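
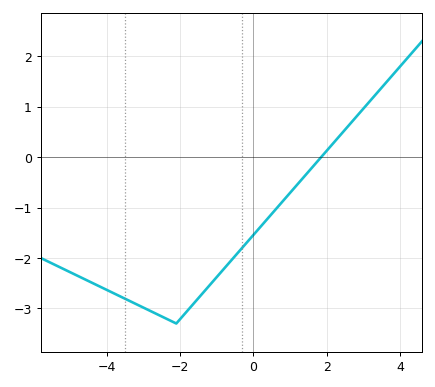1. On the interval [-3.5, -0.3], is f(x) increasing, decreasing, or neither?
neither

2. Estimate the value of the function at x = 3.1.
1.05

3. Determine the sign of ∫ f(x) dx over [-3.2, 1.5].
negative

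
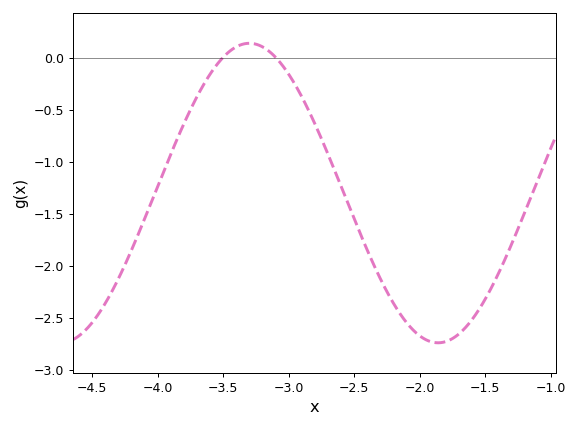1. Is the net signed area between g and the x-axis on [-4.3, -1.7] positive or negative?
negative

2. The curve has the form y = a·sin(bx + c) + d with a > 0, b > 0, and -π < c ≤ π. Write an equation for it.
y = 1.44sin(2.2x + 2.5) - 1.3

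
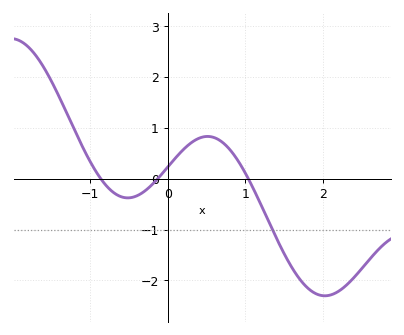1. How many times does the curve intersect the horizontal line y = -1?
1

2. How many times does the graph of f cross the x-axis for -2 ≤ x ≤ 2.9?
3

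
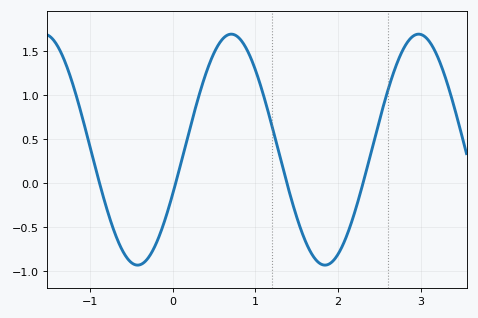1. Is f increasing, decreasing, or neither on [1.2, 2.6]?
neither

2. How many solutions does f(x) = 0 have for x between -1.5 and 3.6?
4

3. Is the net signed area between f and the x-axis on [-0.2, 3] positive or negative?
positive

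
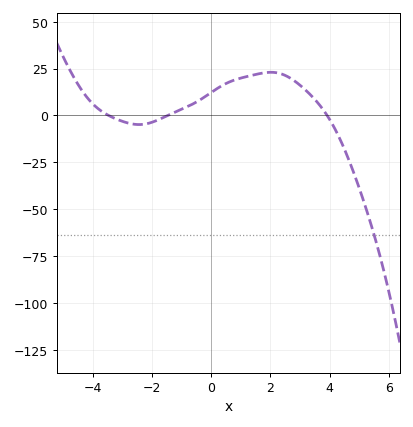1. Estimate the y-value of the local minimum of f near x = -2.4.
-4.89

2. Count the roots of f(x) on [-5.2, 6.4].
3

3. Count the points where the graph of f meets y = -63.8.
1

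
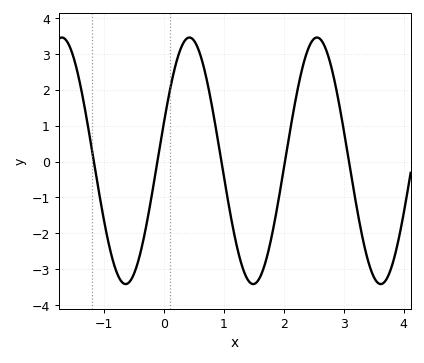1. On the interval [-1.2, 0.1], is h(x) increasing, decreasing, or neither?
neither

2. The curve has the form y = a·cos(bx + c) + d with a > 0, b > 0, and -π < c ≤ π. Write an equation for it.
y = 3.44cos(3x - 1.3) + 0.02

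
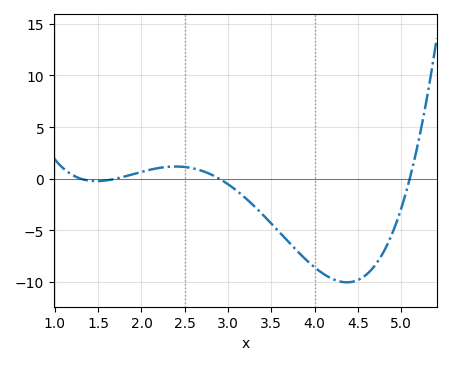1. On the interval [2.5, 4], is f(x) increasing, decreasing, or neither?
decreasing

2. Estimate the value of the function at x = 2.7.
0.766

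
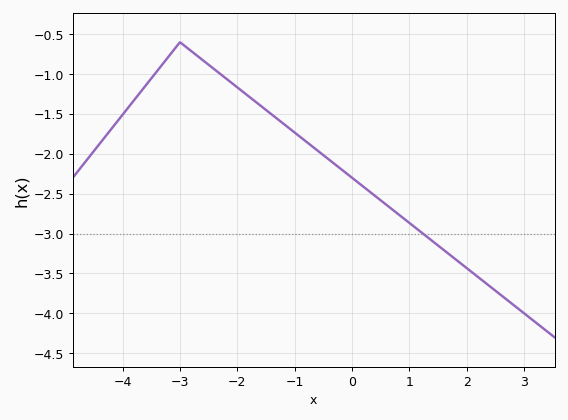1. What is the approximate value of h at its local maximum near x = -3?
-0.6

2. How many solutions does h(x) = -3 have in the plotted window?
1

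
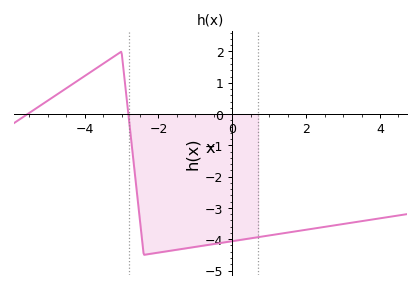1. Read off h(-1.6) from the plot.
-4.4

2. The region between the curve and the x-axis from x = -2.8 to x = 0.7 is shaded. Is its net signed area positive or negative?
negative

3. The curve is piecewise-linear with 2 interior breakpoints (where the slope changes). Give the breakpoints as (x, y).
(-3, 2); (-2.4, -4.5)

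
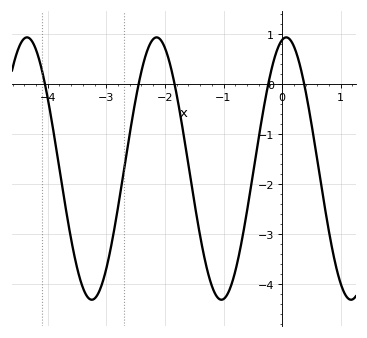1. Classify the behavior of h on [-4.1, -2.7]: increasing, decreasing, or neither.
neither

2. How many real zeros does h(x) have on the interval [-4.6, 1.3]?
5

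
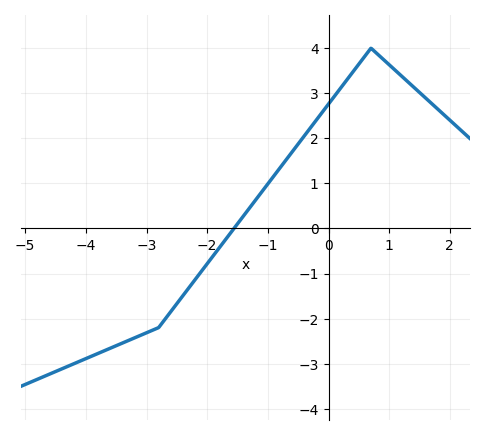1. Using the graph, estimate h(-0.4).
2.1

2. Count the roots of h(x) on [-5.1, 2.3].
1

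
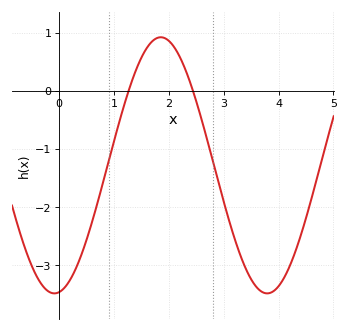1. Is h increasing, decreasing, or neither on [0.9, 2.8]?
neither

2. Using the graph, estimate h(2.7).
-0.8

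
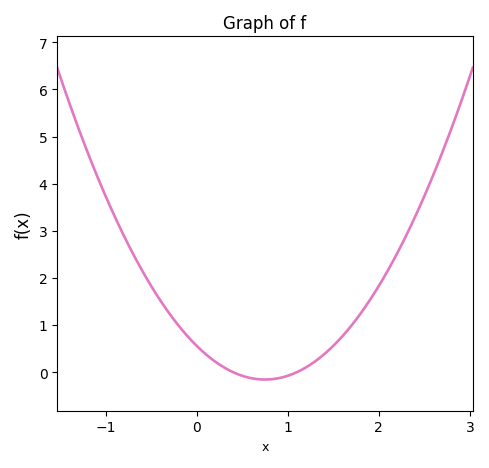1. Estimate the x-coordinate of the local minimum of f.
0.8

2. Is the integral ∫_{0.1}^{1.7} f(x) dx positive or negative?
positive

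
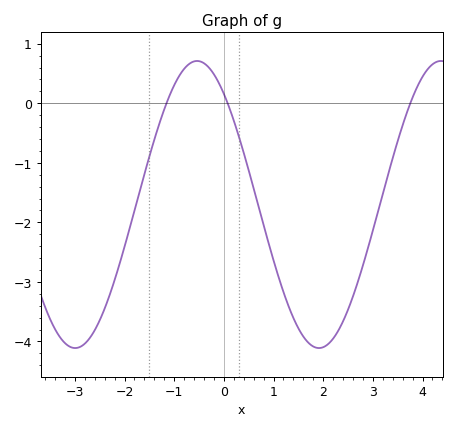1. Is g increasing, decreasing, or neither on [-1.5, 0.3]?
neither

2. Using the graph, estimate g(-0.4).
0.672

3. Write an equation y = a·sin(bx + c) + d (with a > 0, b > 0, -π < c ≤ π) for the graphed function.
y = 2.41sin(1.28x + 2.26) - 1.7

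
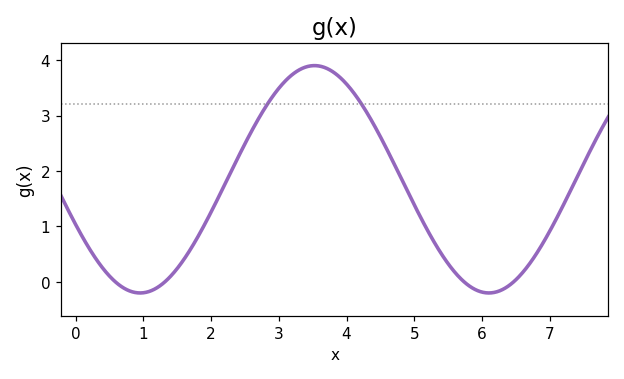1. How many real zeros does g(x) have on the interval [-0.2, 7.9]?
4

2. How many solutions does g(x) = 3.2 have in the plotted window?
2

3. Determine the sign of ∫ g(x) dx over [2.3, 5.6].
positive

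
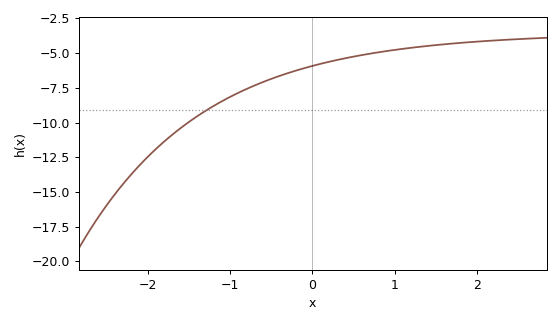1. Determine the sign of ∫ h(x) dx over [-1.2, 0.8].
negative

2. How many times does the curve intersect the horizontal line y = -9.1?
1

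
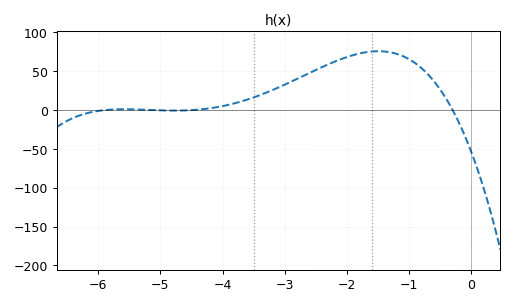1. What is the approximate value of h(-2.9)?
36.5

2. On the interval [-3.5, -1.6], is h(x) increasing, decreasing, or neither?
increasing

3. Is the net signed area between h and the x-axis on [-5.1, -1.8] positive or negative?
positive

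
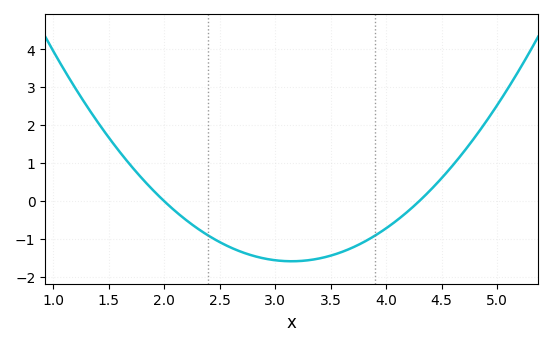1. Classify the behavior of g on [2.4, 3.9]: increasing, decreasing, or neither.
neither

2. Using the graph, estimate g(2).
0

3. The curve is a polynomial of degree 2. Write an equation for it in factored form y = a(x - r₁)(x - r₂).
y = 1.2(x - 2)(x - 4.3)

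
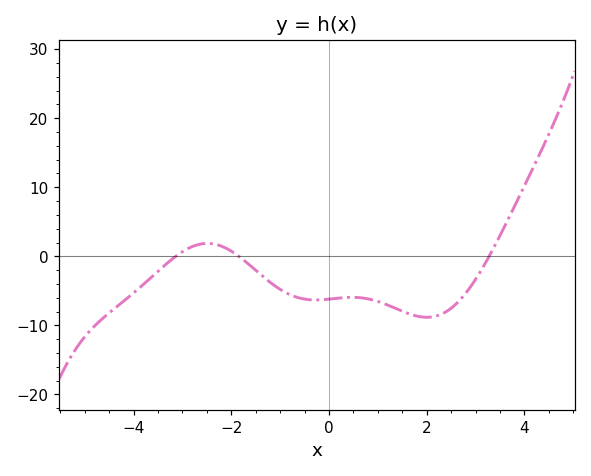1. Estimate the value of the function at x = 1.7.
-8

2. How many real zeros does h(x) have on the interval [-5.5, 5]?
3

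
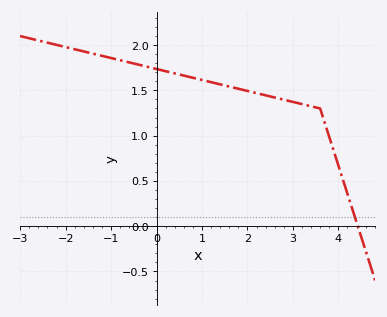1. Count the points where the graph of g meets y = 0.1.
1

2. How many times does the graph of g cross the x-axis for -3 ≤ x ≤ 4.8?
1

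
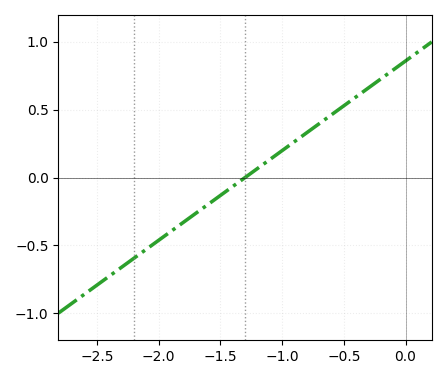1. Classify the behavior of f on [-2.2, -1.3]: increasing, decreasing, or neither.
increasing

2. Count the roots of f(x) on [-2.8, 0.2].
1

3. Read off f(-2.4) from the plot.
-0.75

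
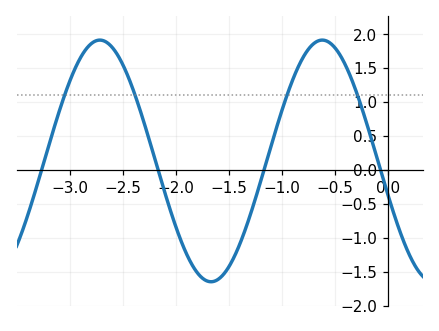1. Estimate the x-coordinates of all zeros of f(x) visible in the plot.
-3.3, -2.2, -1.2, -0.1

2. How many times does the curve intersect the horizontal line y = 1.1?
4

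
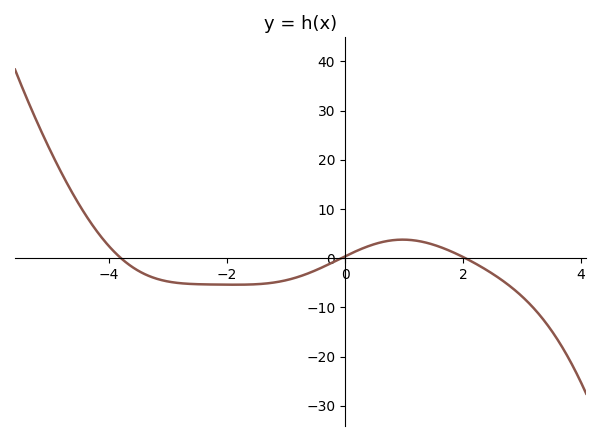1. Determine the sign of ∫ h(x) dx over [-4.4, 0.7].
negative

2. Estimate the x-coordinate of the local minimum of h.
-1.8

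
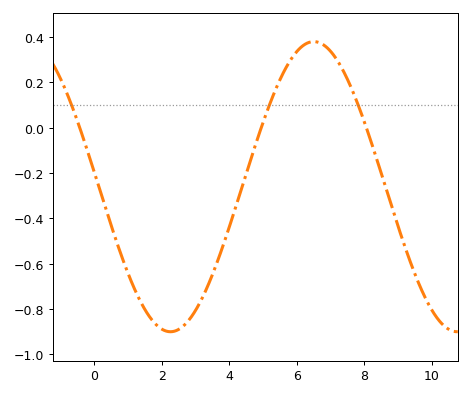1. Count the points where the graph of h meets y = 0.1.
3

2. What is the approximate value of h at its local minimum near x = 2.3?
-0.9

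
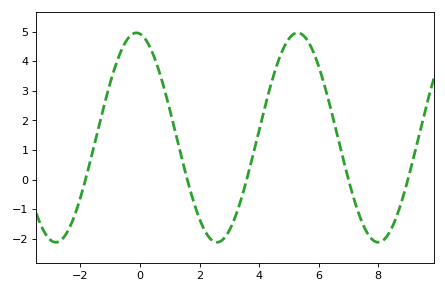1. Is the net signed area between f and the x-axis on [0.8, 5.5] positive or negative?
positive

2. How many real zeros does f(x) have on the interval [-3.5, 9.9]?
5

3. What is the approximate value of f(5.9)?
4.1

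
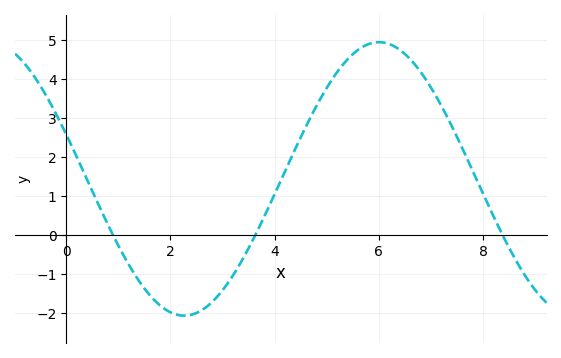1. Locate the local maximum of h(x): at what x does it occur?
6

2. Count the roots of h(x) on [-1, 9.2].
3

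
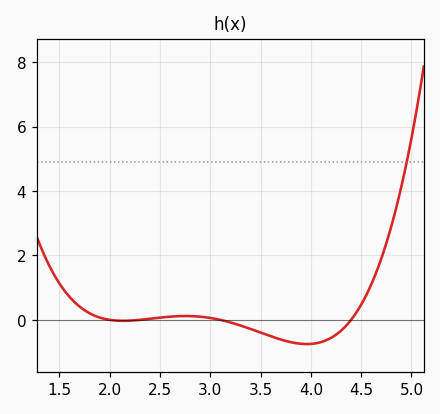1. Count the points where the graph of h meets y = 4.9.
1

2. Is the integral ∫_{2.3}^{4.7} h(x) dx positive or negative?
negative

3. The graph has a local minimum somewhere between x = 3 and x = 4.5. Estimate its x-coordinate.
4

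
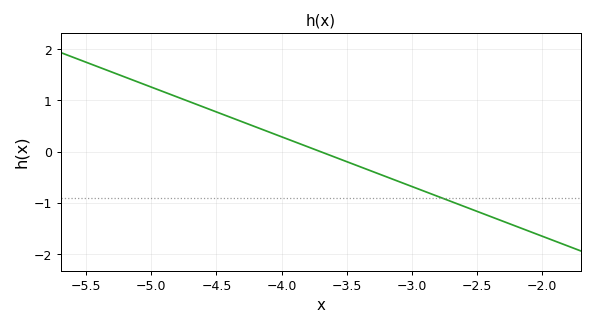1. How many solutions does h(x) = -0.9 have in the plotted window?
1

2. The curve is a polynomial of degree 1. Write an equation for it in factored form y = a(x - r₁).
y = -0.97(x + 3.7)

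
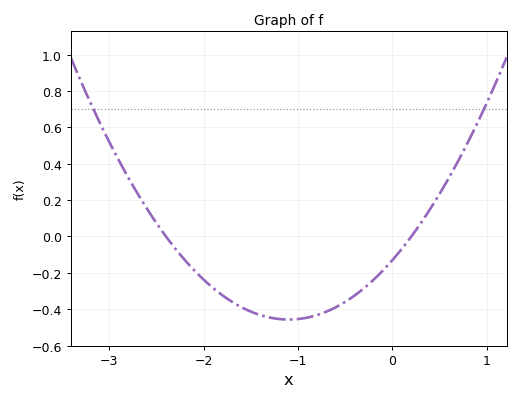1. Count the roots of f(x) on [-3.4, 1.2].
2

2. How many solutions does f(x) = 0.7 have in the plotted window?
2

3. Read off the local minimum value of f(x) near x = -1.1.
-0.46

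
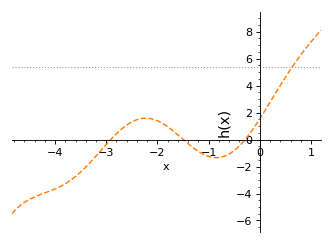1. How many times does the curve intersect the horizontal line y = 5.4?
1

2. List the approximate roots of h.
-2.91, -1.49, -0.288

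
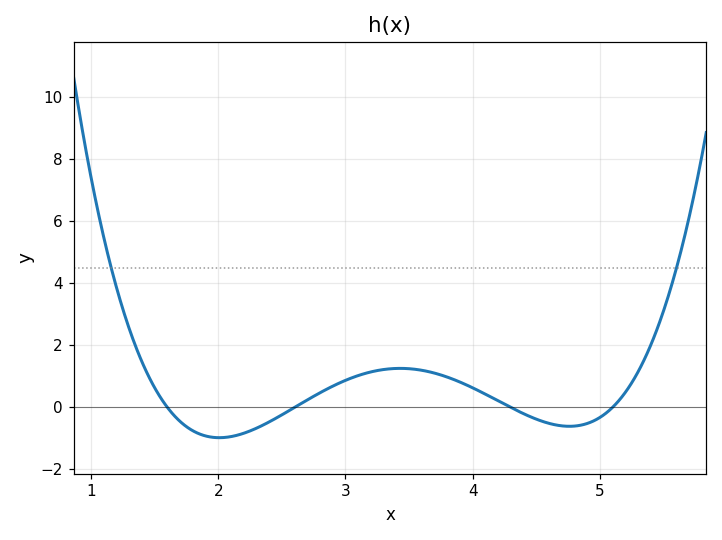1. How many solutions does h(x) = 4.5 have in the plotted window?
2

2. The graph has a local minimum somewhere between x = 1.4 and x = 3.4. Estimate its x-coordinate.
2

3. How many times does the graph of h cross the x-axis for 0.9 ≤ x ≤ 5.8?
4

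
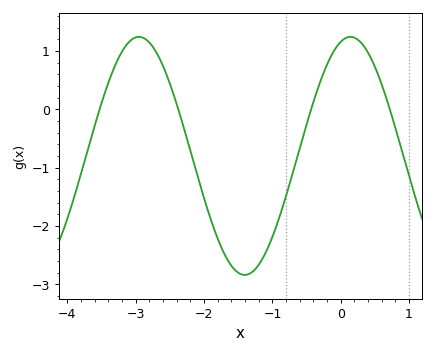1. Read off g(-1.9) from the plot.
-1.89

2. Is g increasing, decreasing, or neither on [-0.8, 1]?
neither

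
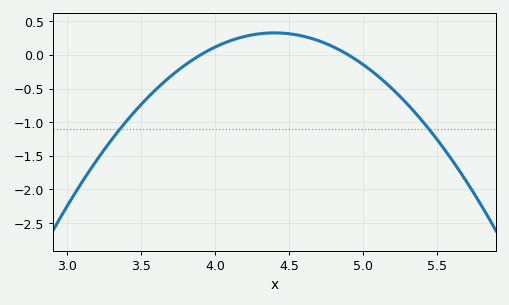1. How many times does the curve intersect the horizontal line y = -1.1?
2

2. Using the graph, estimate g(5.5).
-1.26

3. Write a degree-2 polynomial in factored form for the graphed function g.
y = -1.31(x - 3.9)(x - 4.9)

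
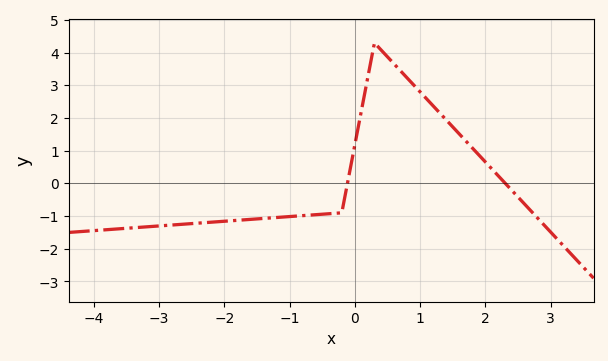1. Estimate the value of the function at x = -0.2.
-0.9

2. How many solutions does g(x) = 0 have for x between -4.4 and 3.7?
2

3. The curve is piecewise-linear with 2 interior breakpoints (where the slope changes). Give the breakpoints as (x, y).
(-0.2, -0.9); (0.3, 4.3)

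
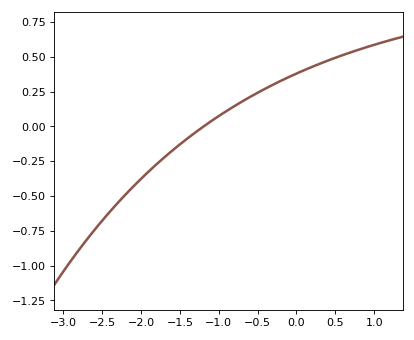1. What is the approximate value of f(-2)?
-0.4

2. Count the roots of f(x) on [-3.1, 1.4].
1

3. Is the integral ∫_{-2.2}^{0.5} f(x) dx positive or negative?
positive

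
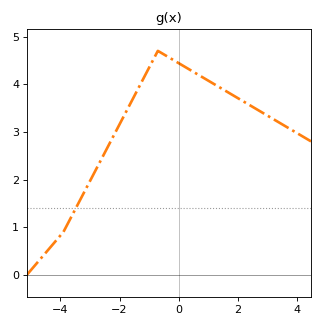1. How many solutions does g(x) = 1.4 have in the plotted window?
1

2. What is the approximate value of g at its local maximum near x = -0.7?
4.7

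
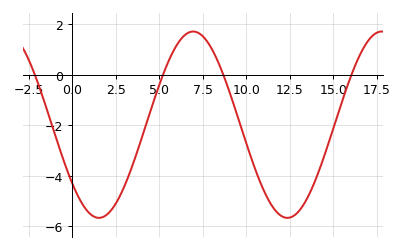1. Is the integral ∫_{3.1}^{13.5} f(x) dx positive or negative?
negative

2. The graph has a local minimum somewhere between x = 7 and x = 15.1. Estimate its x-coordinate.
12.4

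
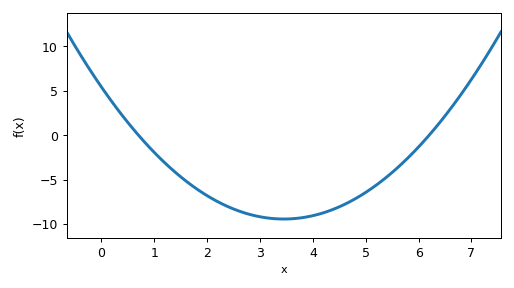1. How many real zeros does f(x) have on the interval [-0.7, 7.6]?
2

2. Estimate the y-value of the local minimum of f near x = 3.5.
-9.45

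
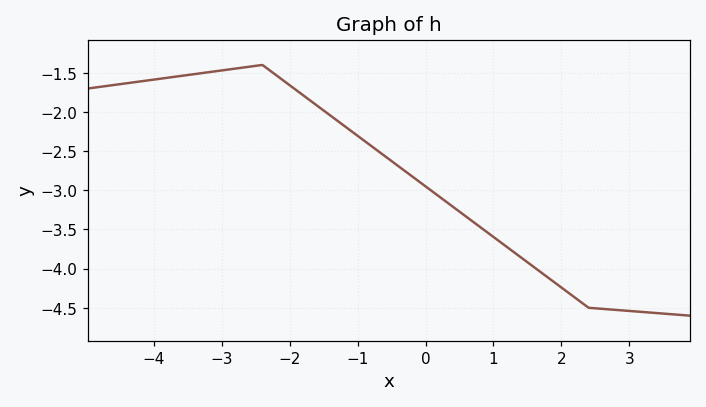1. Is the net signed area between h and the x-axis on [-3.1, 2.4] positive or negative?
negative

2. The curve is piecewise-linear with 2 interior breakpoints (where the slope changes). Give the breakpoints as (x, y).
(-2.4, -1.4); (2.4, -4.5)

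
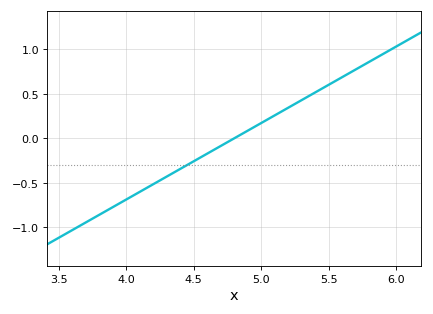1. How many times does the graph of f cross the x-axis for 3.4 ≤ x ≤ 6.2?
1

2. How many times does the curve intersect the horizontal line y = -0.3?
1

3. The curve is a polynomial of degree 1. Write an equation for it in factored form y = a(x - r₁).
y = 0.86(x - 4.8)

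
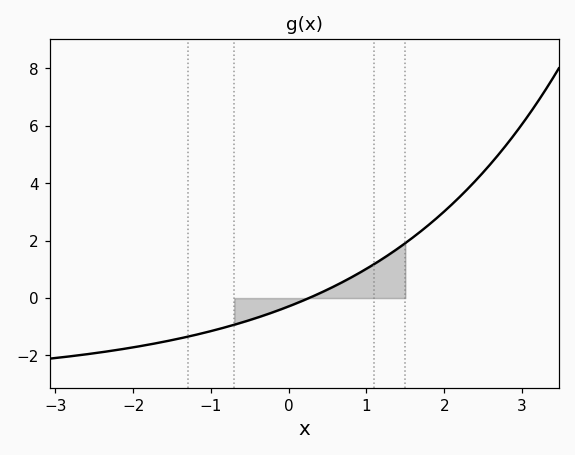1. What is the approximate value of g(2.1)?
3.2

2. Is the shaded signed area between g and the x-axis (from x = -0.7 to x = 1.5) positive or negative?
positive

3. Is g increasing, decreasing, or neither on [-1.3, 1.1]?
increasing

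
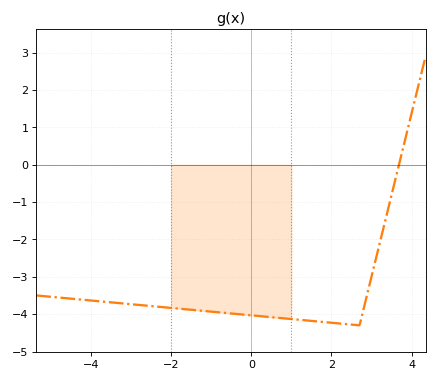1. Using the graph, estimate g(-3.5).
-3.7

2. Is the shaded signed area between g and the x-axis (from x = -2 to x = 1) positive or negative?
negative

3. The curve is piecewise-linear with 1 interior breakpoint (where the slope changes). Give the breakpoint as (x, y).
(2.7, -4.3)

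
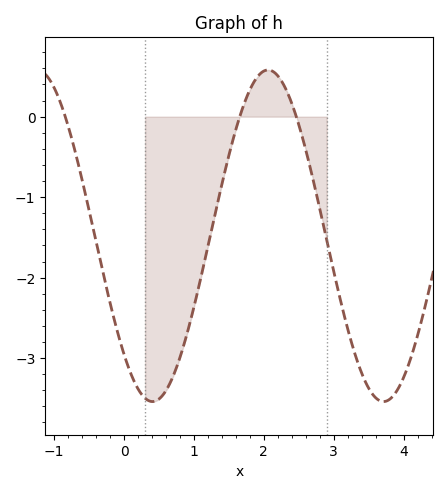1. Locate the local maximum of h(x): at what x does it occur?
2.06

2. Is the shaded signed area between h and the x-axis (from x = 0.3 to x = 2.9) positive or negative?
negative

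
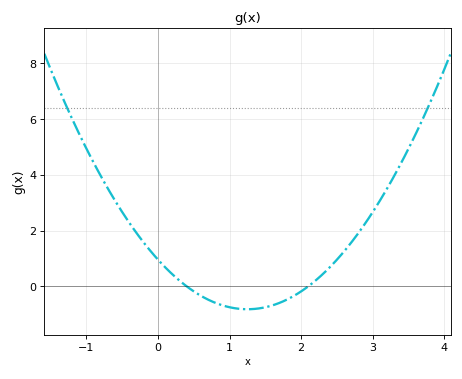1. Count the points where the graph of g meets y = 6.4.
2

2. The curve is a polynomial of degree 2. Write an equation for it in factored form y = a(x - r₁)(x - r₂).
y = 1.14(x - 0.4)(x - 2.1)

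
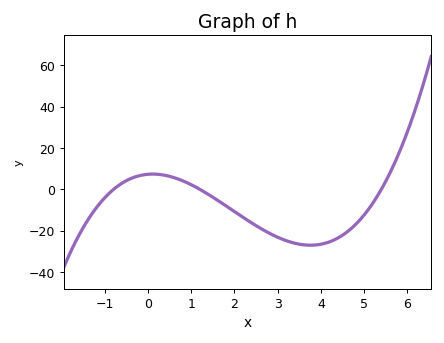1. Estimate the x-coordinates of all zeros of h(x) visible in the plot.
-0.8, 1.2, 5.4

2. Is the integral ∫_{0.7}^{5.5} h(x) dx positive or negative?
negative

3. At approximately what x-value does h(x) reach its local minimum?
3.76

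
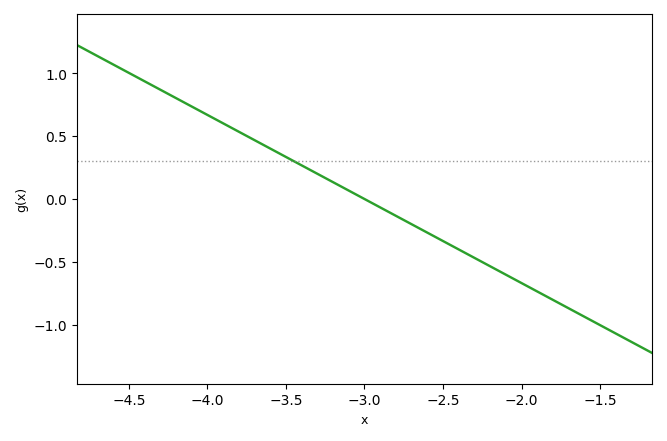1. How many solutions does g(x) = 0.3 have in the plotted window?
1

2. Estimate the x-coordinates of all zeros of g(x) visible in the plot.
-3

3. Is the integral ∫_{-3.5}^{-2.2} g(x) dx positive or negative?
negative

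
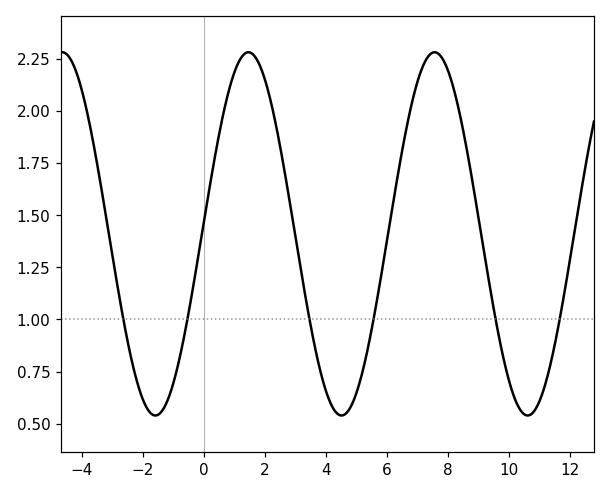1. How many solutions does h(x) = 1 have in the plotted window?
6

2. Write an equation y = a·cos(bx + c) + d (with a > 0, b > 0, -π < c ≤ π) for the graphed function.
y = 0.87cos(1x - 1.5) + 1.41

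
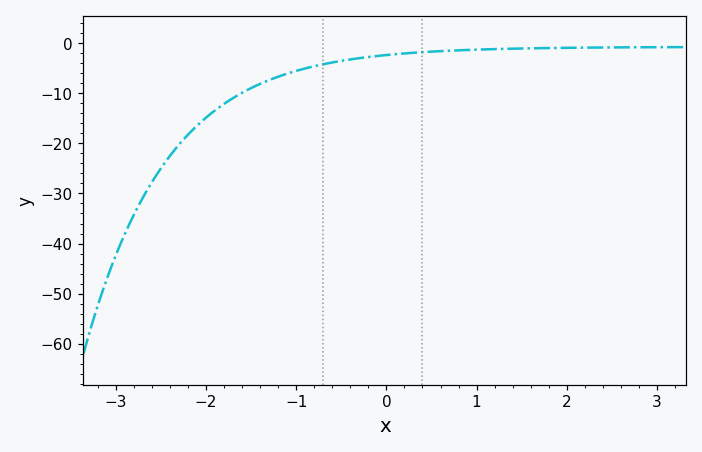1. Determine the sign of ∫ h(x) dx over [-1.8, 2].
negative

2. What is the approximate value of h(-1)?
-5.49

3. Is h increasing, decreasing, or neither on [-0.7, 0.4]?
increasing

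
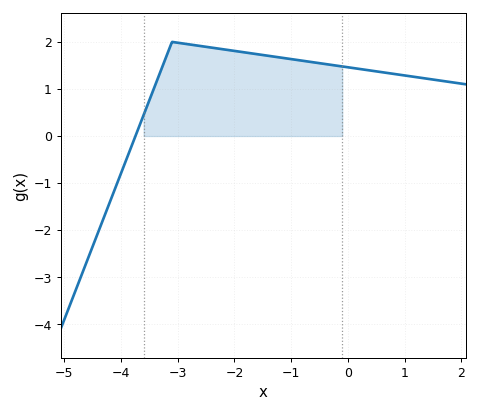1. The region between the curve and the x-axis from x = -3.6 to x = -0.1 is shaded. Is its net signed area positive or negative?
positive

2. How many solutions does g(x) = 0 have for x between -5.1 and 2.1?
1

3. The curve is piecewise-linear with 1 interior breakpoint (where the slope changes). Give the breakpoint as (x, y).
(-3.1, 2)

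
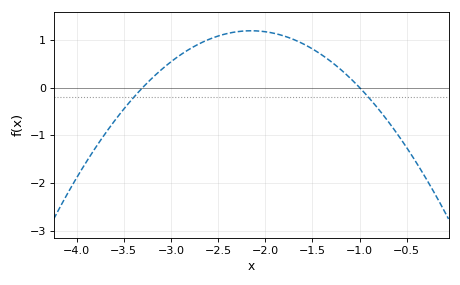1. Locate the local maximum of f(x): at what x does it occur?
-2.15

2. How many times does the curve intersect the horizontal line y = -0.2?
2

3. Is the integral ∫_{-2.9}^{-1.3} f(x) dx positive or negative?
positive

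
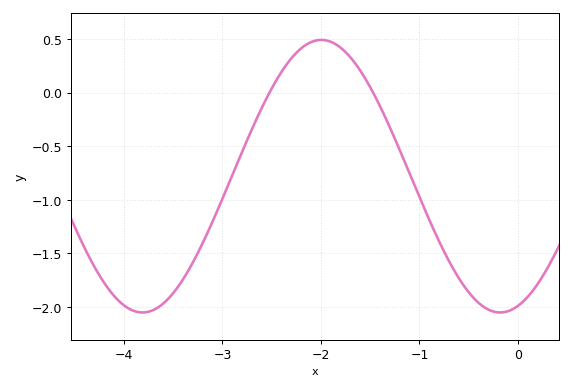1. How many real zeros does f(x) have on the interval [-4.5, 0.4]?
2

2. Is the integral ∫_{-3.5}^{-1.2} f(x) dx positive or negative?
negative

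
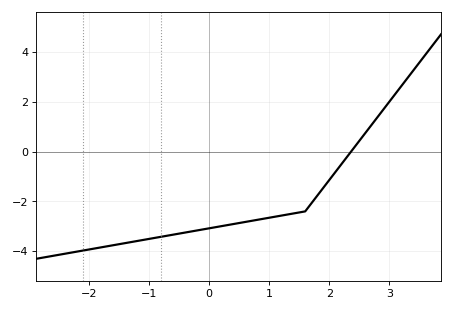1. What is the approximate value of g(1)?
-2.6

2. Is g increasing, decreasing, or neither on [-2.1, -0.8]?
increasing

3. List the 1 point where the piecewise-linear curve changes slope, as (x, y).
(1.6, -2.4)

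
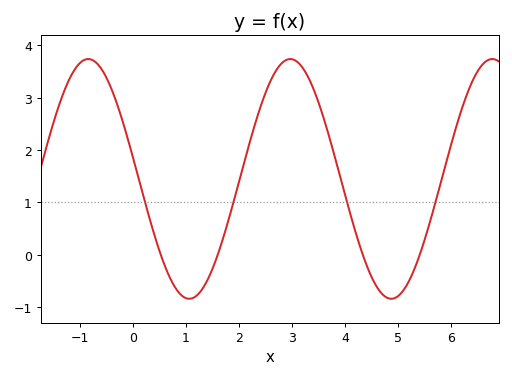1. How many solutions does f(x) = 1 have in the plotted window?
4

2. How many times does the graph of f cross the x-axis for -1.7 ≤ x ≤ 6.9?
4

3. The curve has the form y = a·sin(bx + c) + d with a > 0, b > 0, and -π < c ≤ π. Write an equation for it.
y = 2.29sin(1.65x + 2.96) + 1.45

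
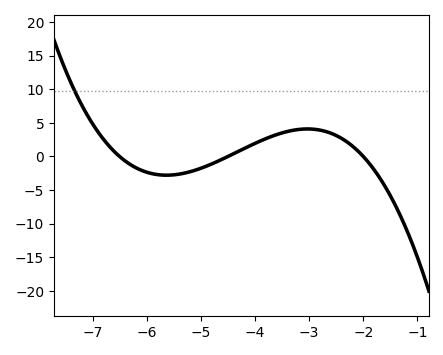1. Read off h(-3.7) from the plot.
3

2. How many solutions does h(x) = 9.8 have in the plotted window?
1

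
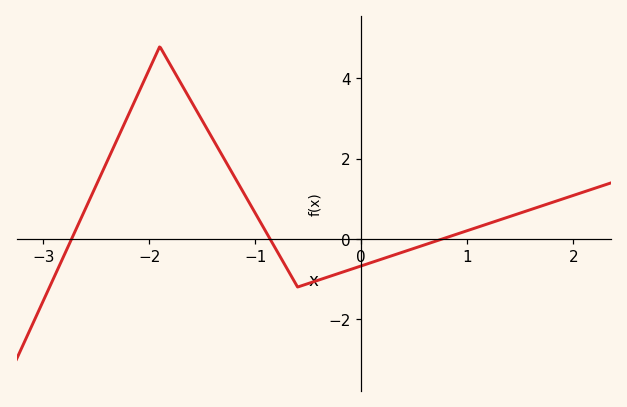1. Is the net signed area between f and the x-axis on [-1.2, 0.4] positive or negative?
negative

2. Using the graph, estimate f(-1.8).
4.34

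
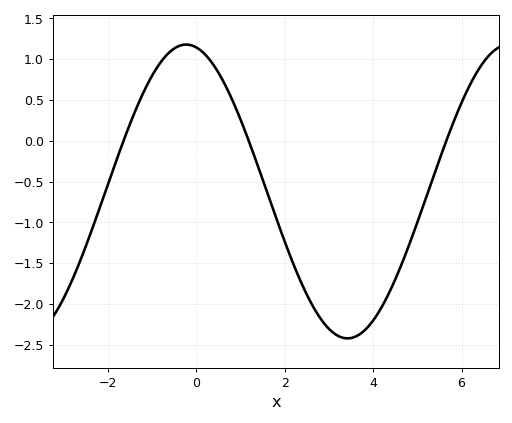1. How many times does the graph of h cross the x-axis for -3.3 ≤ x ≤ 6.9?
3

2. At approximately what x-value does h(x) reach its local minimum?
3.4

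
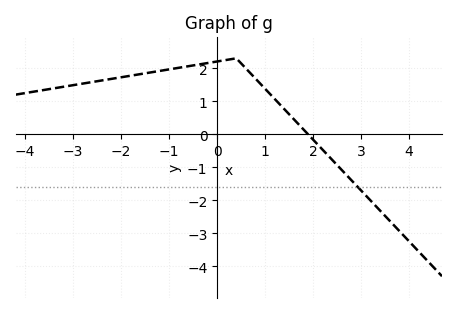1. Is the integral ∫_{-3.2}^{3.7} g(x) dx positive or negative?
positive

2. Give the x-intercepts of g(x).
1.89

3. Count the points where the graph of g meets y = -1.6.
1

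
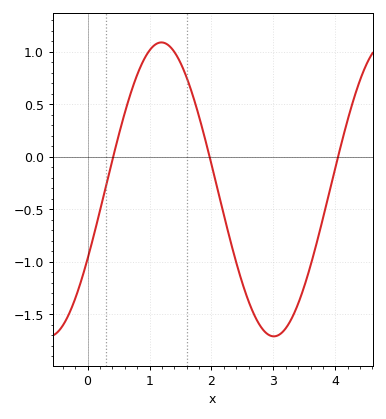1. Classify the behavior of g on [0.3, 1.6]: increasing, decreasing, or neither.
neither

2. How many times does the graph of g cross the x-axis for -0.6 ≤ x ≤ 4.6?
3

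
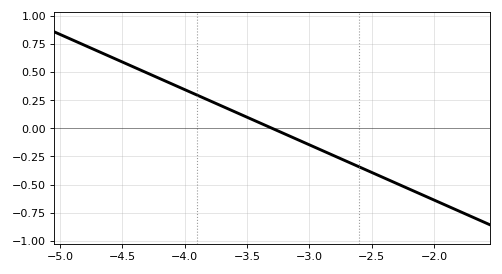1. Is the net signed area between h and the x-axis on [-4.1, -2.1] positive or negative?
negative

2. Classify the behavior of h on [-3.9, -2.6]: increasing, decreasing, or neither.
decreasing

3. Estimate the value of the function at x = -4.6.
0.637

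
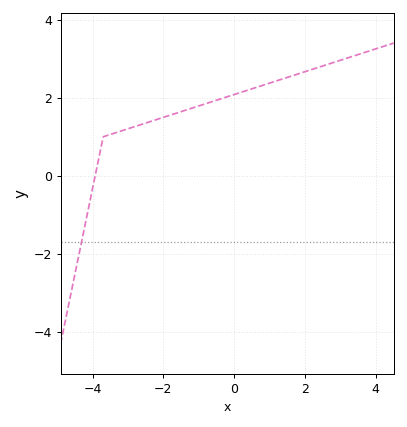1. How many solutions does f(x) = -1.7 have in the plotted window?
1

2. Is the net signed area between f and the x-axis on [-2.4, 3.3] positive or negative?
positive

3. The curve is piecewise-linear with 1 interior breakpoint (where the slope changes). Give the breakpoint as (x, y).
(-3.7, 1)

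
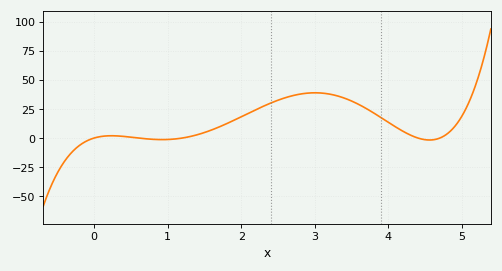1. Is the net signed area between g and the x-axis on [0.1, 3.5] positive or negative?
positive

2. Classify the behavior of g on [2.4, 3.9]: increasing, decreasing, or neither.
neither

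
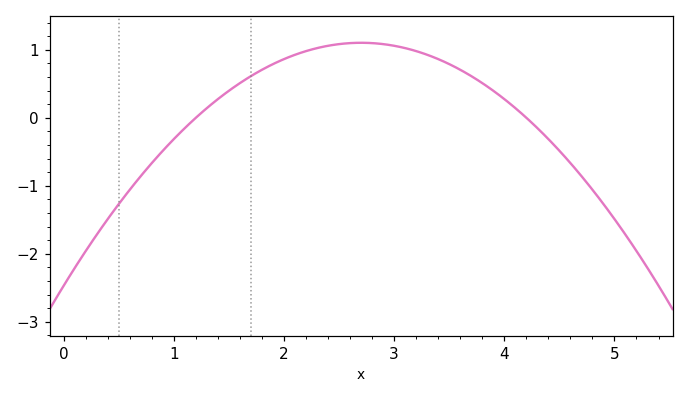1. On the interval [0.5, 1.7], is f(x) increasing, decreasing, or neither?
increasing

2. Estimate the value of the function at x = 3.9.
0.4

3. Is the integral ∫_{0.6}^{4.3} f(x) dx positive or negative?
positive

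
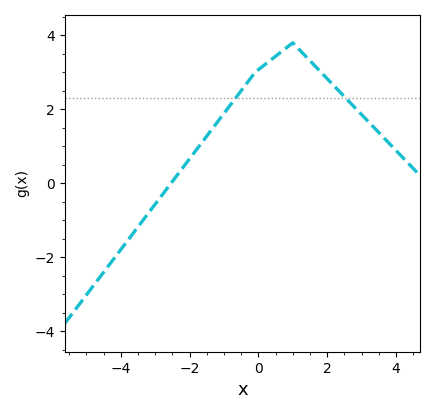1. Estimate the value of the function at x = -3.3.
-0.936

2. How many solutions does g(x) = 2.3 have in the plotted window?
2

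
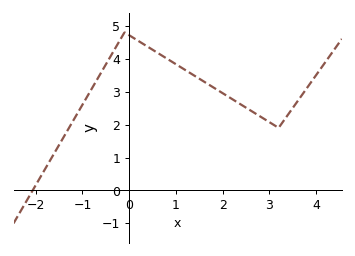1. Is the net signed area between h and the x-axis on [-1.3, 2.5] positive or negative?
positive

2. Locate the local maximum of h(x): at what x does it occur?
-0.101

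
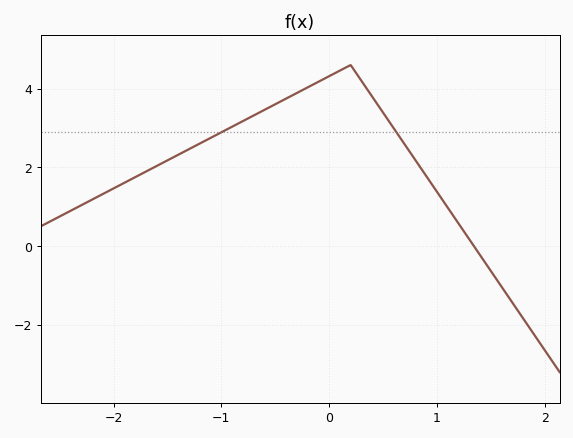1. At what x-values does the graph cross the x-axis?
1.3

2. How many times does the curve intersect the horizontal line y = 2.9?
2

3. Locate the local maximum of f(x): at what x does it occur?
0.2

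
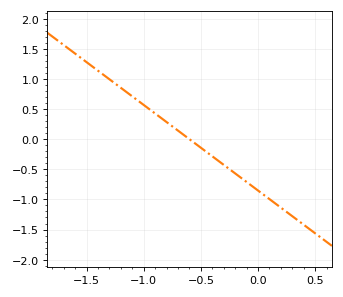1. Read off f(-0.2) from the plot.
-0.55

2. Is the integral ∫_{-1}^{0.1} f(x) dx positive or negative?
negative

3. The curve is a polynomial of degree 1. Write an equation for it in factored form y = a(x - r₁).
y = -1.42(x + 0.6)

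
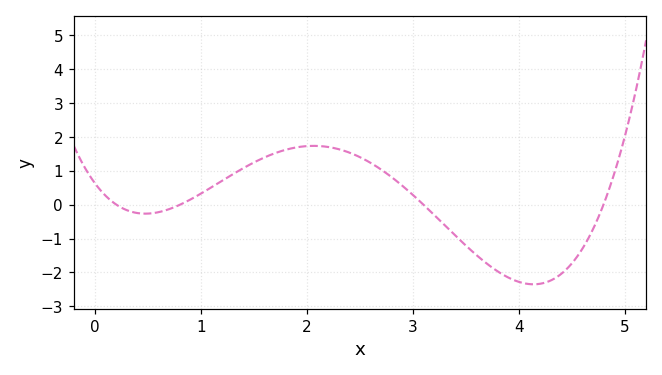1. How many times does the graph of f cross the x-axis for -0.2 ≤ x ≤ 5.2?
4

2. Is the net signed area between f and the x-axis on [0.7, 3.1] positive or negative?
positive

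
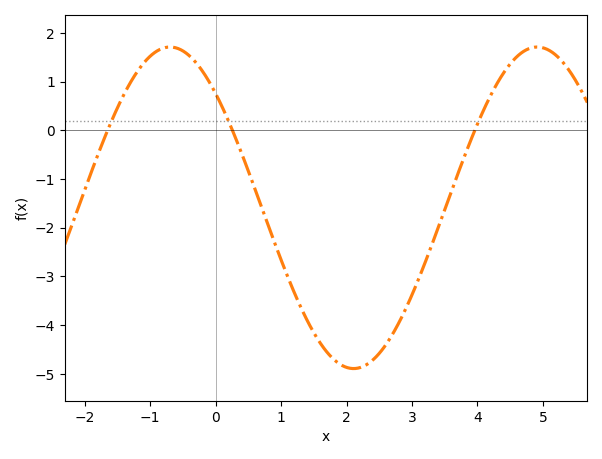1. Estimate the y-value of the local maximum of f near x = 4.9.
1.71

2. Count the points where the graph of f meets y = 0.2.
3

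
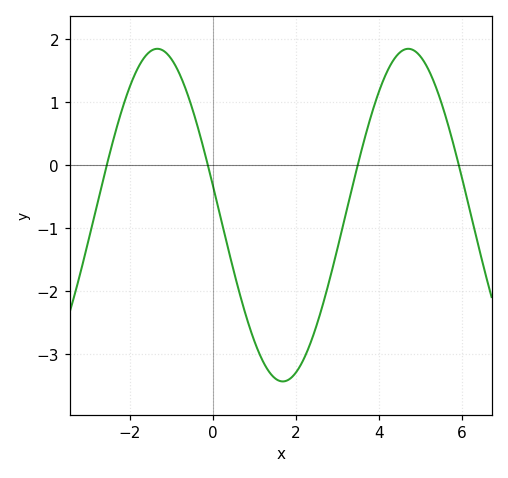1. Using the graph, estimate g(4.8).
1.84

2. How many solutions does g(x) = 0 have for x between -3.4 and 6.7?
4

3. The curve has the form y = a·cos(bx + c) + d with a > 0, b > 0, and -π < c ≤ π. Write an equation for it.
y = 2.64cos(1.04x + 1.39) - 0.79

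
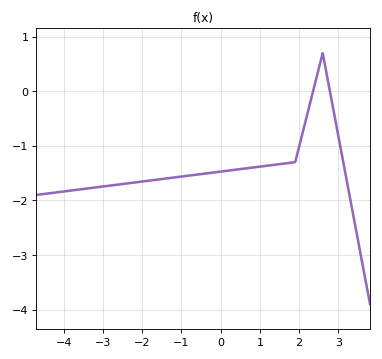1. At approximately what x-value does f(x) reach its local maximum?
2.6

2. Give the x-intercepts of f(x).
2.4, 2.8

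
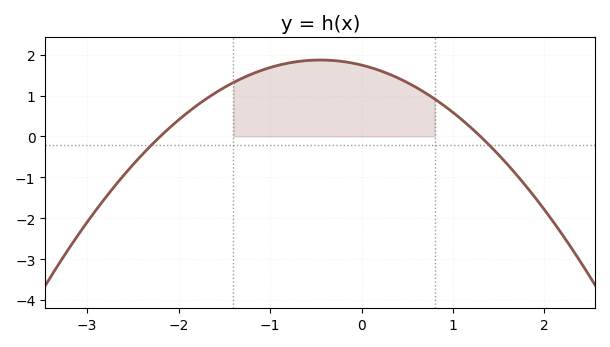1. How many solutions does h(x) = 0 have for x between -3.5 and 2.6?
2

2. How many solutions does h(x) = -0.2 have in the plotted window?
2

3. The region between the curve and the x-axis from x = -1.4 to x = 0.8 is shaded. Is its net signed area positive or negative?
positive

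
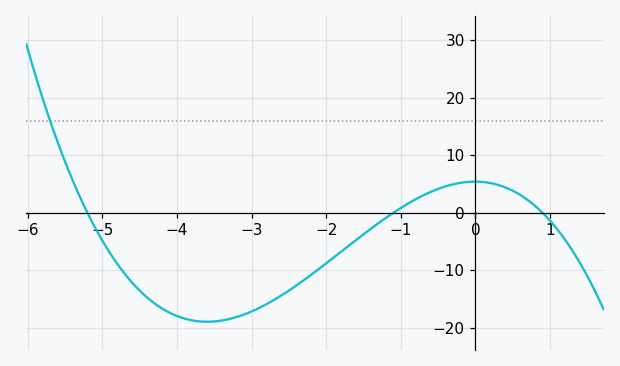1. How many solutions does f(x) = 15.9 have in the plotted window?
1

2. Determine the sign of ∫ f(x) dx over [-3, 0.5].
negative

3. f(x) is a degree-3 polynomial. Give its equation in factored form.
y = -1.05(x + 5.2)(x + 1.1)(x - 0.9)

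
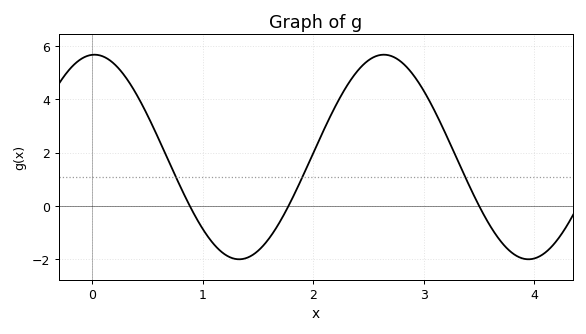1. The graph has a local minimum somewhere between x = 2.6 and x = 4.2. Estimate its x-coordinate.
3.95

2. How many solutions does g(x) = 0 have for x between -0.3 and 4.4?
3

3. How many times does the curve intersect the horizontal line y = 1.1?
3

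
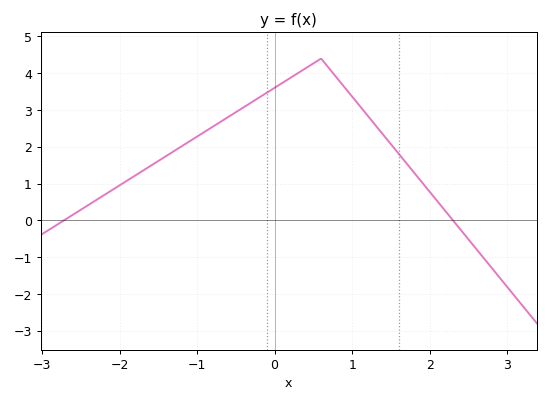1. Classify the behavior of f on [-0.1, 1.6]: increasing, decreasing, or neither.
neither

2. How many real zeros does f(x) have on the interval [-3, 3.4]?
2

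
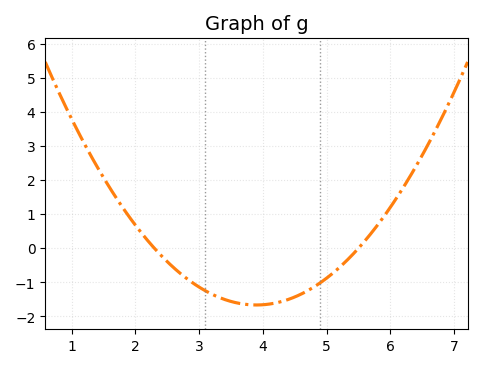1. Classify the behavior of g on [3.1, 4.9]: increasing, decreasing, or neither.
neither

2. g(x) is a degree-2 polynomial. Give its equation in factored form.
y = 0.65(x - 2.3)(x - 5.5)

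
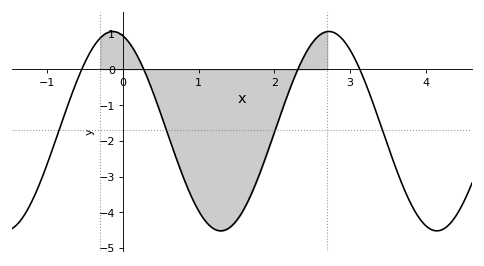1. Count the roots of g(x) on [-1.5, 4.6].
4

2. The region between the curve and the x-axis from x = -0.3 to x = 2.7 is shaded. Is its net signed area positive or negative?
negative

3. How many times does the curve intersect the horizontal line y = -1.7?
4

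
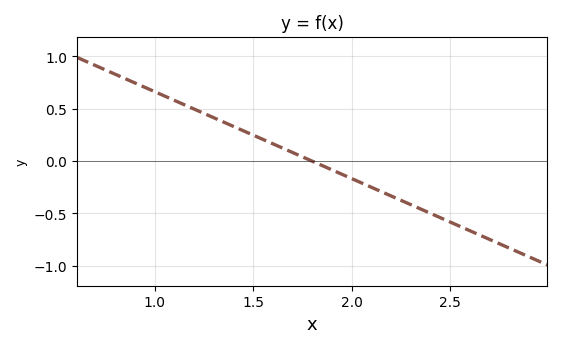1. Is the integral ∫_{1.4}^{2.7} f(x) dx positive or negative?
negative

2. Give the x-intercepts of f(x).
1.8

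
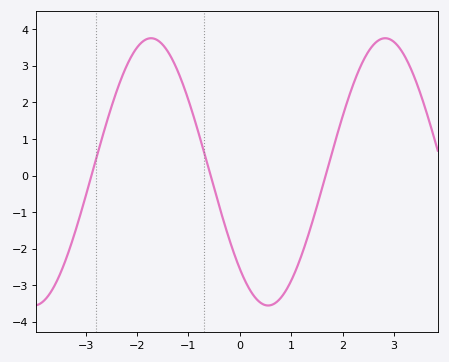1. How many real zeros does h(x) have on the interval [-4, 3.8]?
3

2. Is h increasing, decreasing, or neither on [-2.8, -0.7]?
neither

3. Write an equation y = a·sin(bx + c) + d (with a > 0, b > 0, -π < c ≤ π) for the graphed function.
y = 3.66sin(1.4x - 2.3) + 0.1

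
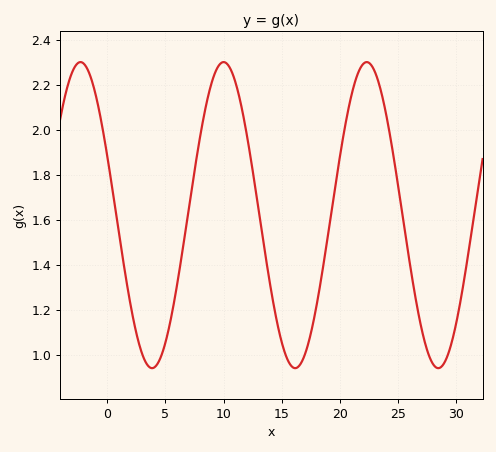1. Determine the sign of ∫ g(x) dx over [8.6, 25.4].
positive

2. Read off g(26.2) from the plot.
1.35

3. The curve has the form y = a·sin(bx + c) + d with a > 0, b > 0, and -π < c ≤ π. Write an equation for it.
y = 0.68sin(0.51x + 2.75) + 1.62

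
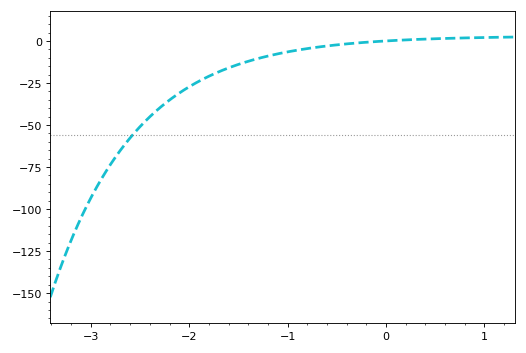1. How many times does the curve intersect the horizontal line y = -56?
1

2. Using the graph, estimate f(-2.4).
-45.1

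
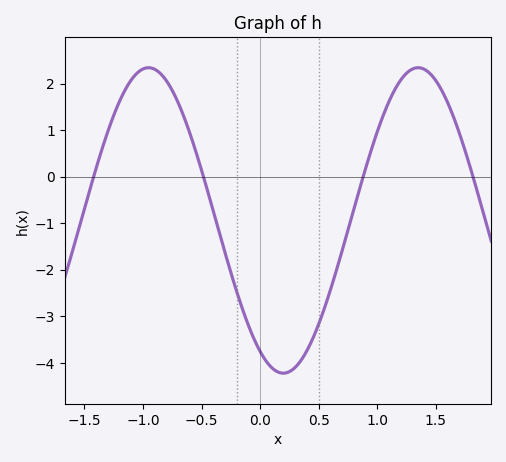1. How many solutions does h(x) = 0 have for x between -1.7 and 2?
4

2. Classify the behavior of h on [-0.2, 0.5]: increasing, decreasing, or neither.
neither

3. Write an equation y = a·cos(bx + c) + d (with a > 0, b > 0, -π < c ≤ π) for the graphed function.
y = 3.28cos(2.73x + 2.6) - 0.94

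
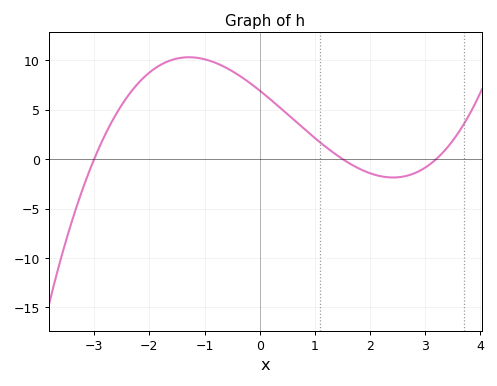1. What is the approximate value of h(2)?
-1.5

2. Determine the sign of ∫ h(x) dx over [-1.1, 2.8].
positive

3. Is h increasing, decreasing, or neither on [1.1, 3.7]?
neither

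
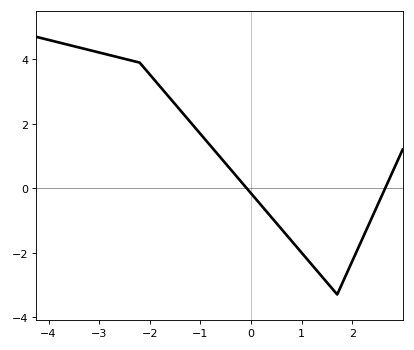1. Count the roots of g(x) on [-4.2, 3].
2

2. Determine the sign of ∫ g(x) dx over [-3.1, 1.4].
positive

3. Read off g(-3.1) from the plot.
4.25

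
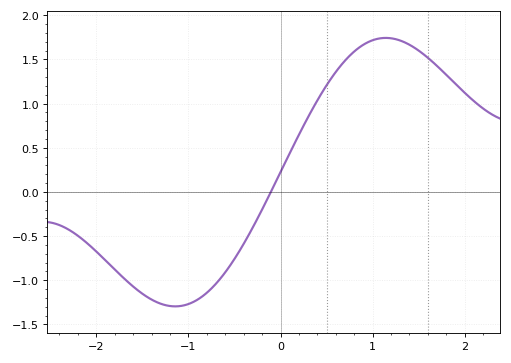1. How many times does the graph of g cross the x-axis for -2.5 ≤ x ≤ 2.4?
1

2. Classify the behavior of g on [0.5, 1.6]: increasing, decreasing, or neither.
neither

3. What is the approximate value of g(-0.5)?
-0.75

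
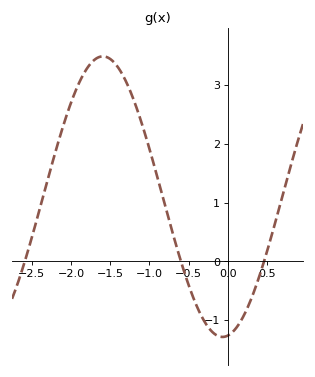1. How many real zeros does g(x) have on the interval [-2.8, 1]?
3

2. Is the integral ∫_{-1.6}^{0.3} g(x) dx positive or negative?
positive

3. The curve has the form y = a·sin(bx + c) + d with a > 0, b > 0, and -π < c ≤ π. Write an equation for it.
y = 2.39sin(2.06x - 1.43) + 1.1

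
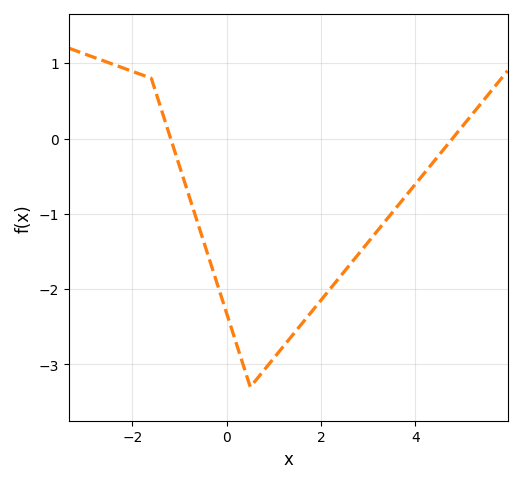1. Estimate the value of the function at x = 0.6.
-3.22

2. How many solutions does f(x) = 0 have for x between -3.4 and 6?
2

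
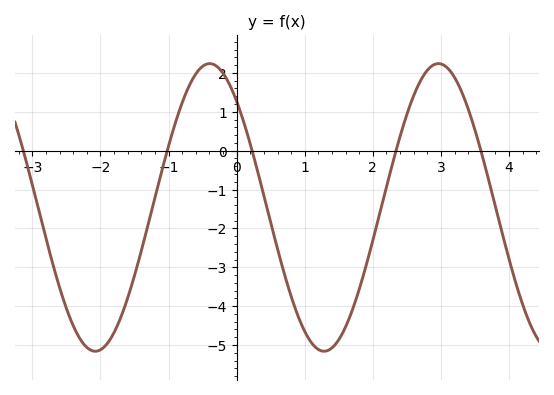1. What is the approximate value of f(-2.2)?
-5.1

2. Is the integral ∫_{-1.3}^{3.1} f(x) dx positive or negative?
negative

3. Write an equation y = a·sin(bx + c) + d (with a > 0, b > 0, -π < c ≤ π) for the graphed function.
y = 3.7sin(1.9x + 2.3) - 1.46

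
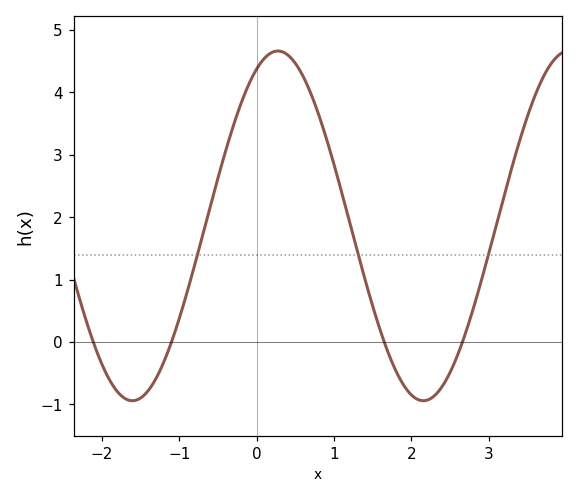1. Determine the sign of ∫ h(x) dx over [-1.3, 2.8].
positive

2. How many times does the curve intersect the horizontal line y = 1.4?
3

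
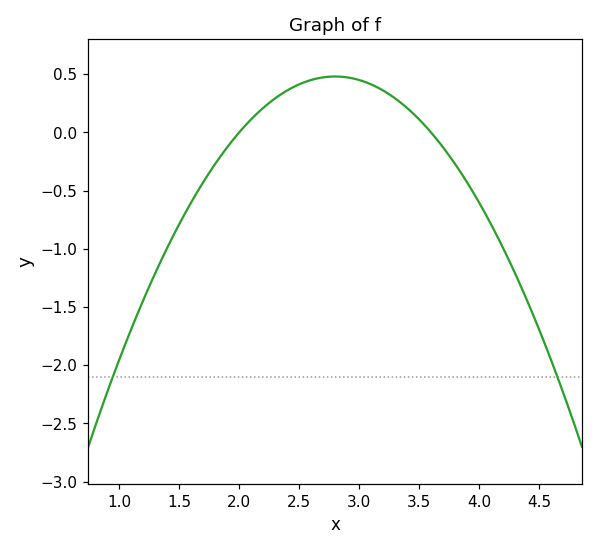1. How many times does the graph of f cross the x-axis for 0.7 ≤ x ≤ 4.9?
2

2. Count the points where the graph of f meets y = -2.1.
2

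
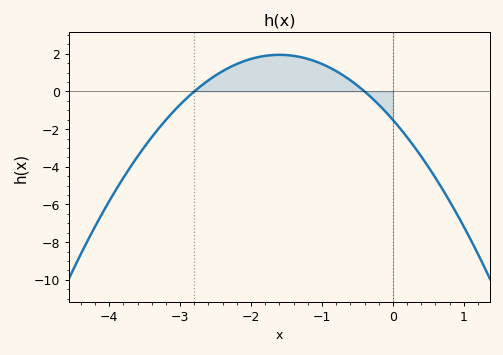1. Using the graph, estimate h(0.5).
-4.01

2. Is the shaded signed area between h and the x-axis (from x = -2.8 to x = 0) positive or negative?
positive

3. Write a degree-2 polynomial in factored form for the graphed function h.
y = -1.35(x + 2.8)(x + 0.4)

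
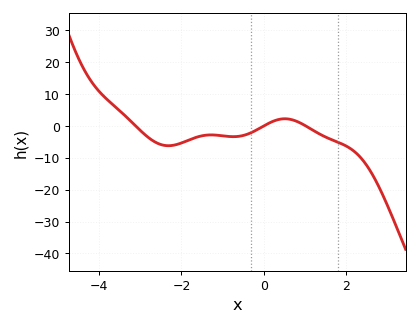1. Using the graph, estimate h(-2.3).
-6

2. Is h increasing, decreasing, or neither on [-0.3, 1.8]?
neither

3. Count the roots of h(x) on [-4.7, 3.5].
3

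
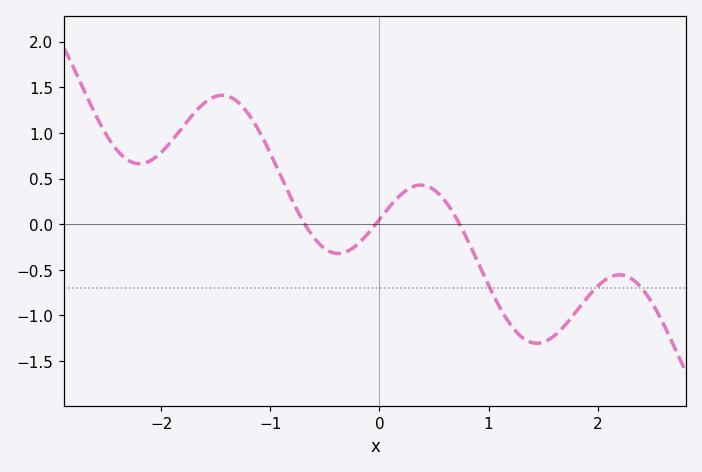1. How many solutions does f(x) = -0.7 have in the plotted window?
3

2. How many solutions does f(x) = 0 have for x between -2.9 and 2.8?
3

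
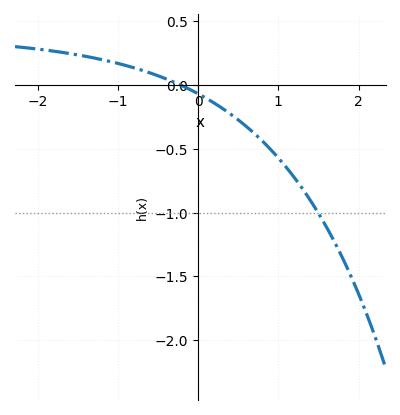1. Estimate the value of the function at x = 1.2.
-0.75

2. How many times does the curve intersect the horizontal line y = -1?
1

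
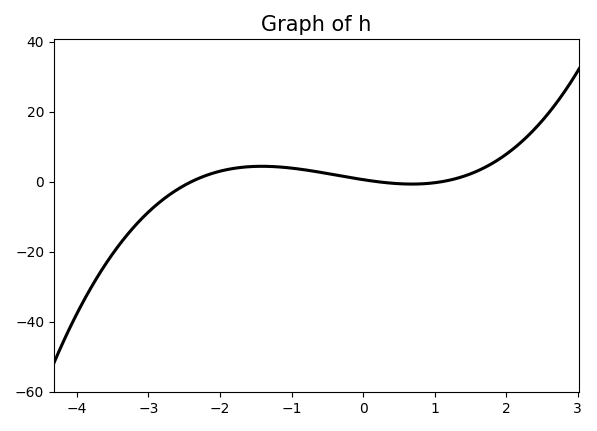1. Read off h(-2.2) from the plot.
1.74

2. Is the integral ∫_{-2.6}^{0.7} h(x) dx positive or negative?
positive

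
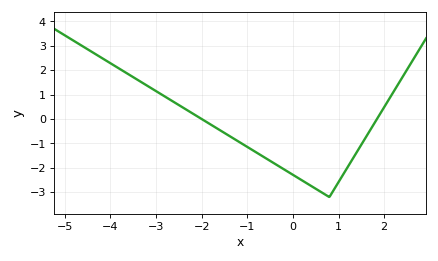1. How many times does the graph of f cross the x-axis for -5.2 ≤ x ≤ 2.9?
2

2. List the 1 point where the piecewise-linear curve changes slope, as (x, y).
(0.8, -3.2)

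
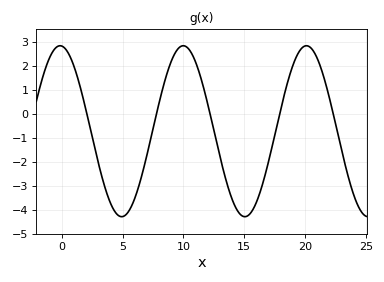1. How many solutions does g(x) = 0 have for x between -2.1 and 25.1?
5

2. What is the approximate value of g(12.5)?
-0.68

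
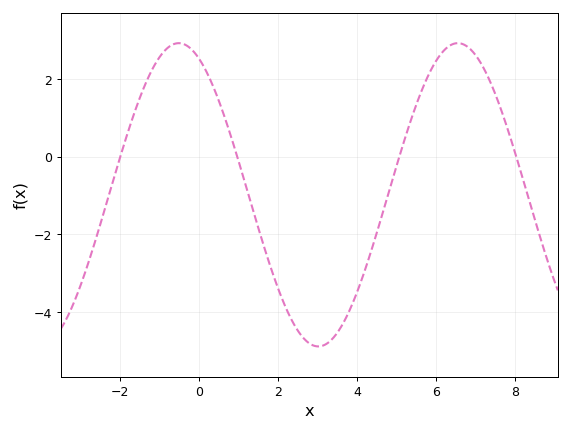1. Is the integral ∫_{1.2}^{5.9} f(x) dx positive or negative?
negative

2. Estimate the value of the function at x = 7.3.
2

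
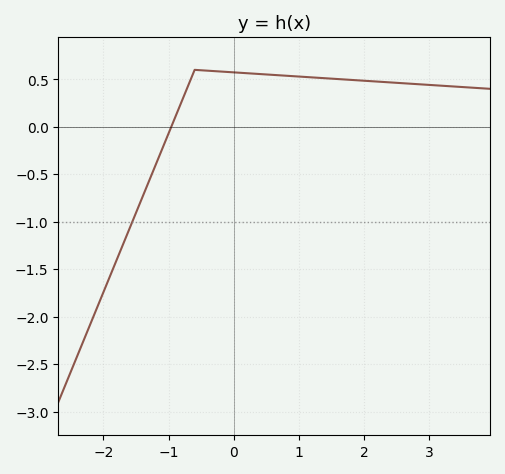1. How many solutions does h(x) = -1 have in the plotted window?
1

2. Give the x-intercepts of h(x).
-0.959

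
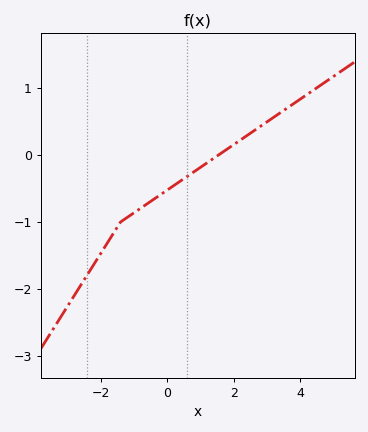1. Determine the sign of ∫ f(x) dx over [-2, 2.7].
negative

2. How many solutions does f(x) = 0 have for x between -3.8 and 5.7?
1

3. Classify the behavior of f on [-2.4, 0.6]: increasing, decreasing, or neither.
increasing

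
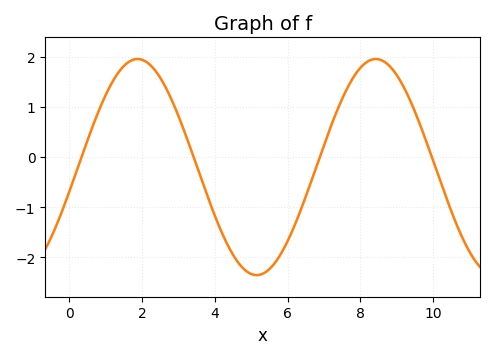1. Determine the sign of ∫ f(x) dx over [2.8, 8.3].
negative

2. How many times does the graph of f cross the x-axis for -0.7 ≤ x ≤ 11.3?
4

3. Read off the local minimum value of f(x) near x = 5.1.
-2.36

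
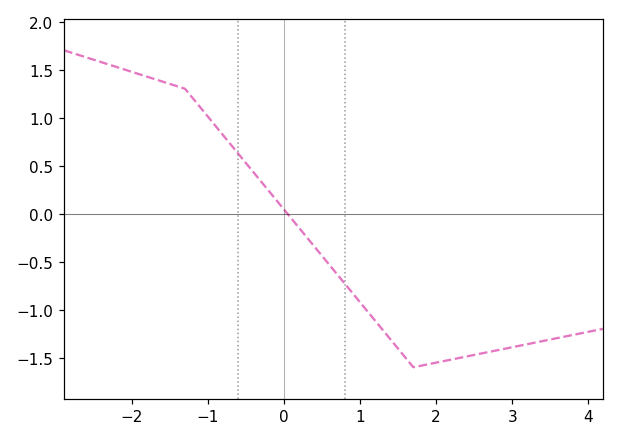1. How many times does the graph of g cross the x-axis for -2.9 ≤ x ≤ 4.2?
1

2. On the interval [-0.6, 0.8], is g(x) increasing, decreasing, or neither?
decreasing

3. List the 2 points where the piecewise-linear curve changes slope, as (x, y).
(-1.3, 1.3); (1.7, -1.6)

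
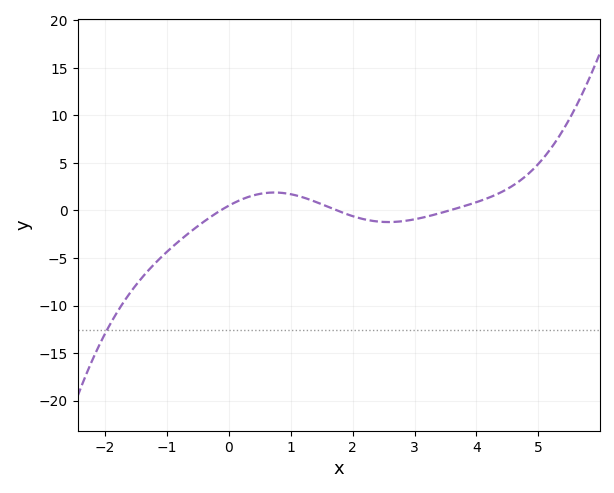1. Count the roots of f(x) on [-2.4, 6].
3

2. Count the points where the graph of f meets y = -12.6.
1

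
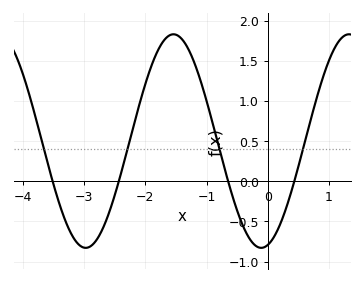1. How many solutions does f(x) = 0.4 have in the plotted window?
4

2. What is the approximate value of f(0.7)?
0.75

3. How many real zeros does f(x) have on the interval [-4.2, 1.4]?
4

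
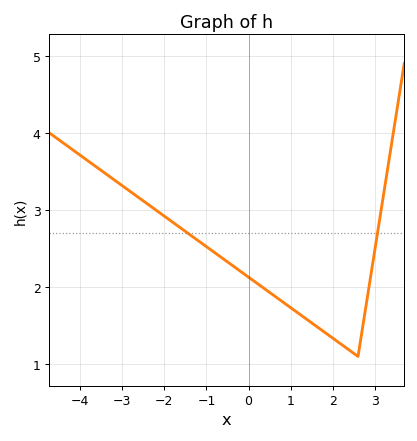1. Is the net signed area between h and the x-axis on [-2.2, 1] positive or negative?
positive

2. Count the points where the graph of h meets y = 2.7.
2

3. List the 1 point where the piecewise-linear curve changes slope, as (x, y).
(2.6, 1.1)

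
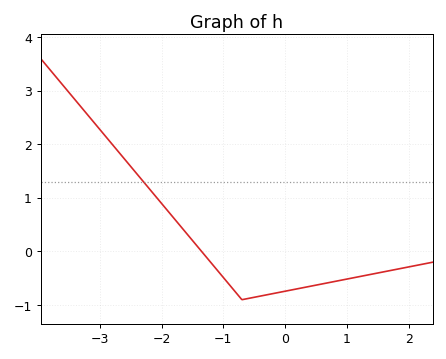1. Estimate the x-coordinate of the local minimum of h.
-0.698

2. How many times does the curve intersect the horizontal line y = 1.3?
1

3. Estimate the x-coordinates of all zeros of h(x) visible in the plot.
-1.35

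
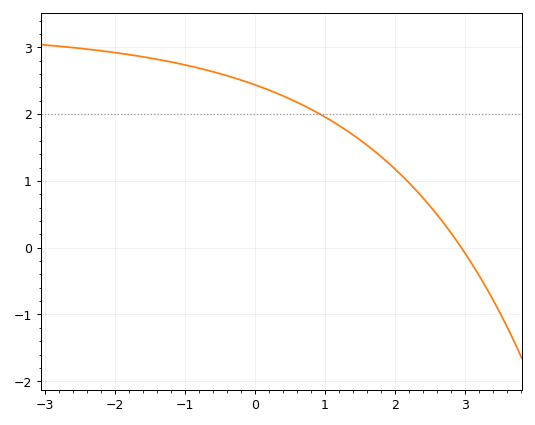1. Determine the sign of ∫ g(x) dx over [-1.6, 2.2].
positive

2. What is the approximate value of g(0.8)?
2.1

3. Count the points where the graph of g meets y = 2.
1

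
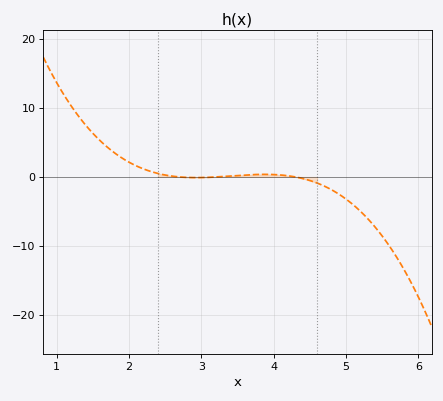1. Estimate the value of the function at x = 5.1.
-4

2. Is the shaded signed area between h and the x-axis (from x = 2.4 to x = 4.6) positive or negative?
positive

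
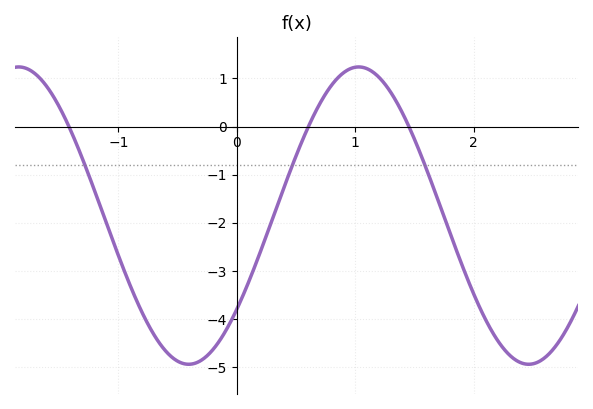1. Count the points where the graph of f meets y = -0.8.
3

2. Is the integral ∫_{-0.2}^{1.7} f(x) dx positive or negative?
negative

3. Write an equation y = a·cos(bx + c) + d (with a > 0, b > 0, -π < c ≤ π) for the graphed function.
y = 3.09cos(2.2x - 2.3) - 1.85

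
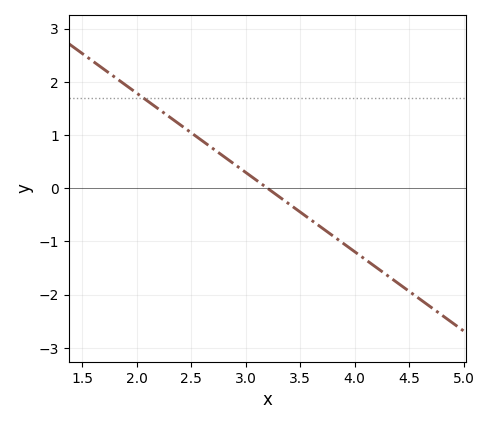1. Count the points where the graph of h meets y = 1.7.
1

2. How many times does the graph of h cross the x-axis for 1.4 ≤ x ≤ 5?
1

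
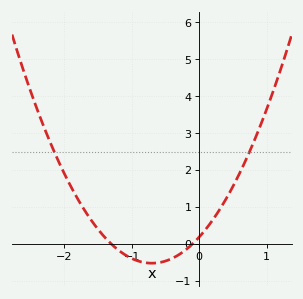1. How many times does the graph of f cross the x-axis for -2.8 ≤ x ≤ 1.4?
2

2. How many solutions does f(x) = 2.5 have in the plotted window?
2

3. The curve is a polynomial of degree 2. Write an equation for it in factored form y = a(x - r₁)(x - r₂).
y = 1.44(x + 1.3)(x + 0.1)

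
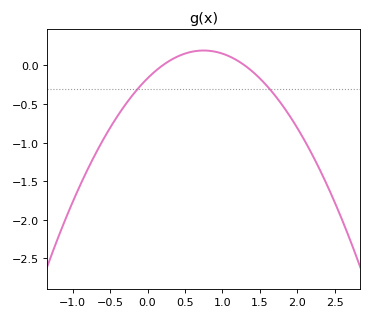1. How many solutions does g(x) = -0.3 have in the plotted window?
2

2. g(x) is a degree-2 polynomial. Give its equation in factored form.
y = -0.64(x - 0.2)(x - 1.3)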